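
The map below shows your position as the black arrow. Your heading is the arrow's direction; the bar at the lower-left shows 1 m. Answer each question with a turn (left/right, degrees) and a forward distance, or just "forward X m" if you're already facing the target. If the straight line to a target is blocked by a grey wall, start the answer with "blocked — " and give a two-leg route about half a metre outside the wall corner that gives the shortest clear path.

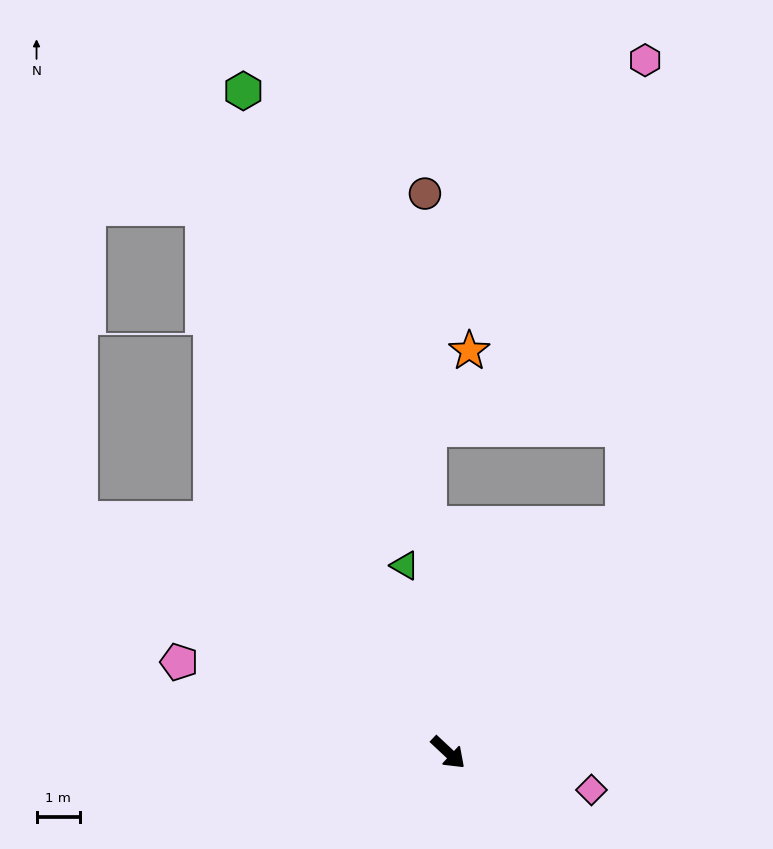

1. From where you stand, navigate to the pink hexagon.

blocked — turn left 96°, forward 6.7 m, then turn left 34°, forward 10.8 m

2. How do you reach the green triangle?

turn left 146°, forward 4.5 m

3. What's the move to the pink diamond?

turn left 28°, forward 3.4 m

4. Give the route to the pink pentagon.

turn right 156°, forward 6.6 m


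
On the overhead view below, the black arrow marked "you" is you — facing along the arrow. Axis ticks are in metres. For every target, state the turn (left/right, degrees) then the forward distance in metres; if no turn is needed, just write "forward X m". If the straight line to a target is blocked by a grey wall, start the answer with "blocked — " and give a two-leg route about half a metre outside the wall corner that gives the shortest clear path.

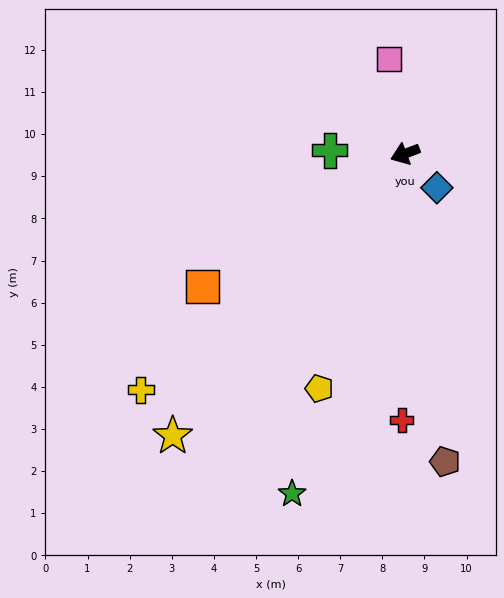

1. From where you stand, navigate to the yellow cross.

turn left 21°, forward 8.4 m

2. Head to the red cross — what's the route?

turn left 68°, forward 6.3 m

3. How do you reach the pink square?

turn right 101°, forward 2.3 m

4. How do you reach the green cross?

turn right 23°, forward 1.8 m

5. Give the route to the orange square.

turn left 12°, forward 5.8 m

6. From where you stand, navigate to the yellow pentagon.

turn left 49°, forward 5.9 m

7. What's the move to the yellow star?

turn left 30°, forward 8.7 m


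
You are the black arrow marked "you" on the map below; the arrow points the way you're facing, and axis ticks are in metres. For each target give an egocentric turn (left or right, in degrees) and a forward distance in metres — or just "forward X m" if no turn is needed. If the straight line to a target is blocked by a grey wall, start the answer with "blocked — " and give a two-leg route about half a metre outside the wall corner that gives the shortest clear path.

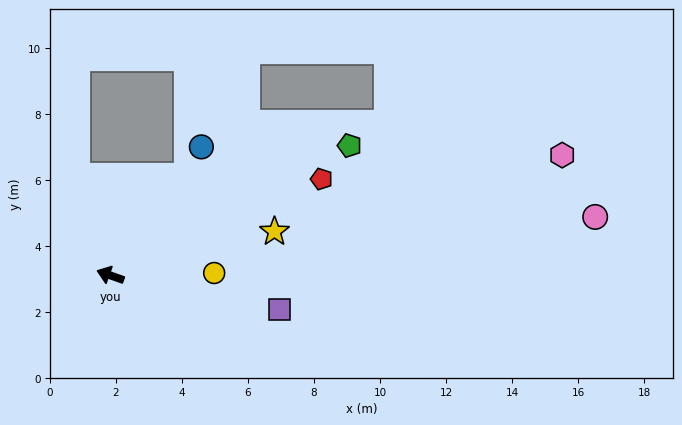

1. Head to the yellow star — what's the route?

turn right 145°, forward 5.1 m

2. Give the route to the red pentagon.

turn right 136°, forward 7.0 m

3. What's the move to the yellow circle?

turn right 159°, forward 3.1 m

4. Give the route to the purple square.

turn right 172°, forward 5.2 m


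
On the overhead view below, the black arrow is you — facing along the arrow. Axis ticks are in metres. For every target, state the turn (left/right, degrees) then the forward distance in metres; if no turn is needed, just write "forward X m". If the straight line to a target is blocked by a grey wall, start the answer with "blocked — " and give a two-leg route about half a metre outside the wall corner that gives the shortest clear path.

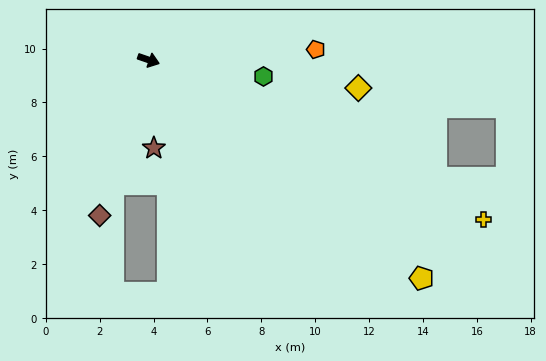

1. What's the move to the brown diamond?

turn right 88°, forward 6.1 m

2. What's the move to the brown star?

turn right 68°, forward 3.3 m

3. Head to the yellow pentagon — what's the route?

turn right 20°, forward 13.0 m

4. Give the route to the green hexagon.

turn left 11°, forward 4.3 m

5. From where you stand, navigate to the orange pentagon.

turn left 23°, forward 6.2 m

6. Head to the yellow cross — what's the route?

turn right 6°, forward 13.8 m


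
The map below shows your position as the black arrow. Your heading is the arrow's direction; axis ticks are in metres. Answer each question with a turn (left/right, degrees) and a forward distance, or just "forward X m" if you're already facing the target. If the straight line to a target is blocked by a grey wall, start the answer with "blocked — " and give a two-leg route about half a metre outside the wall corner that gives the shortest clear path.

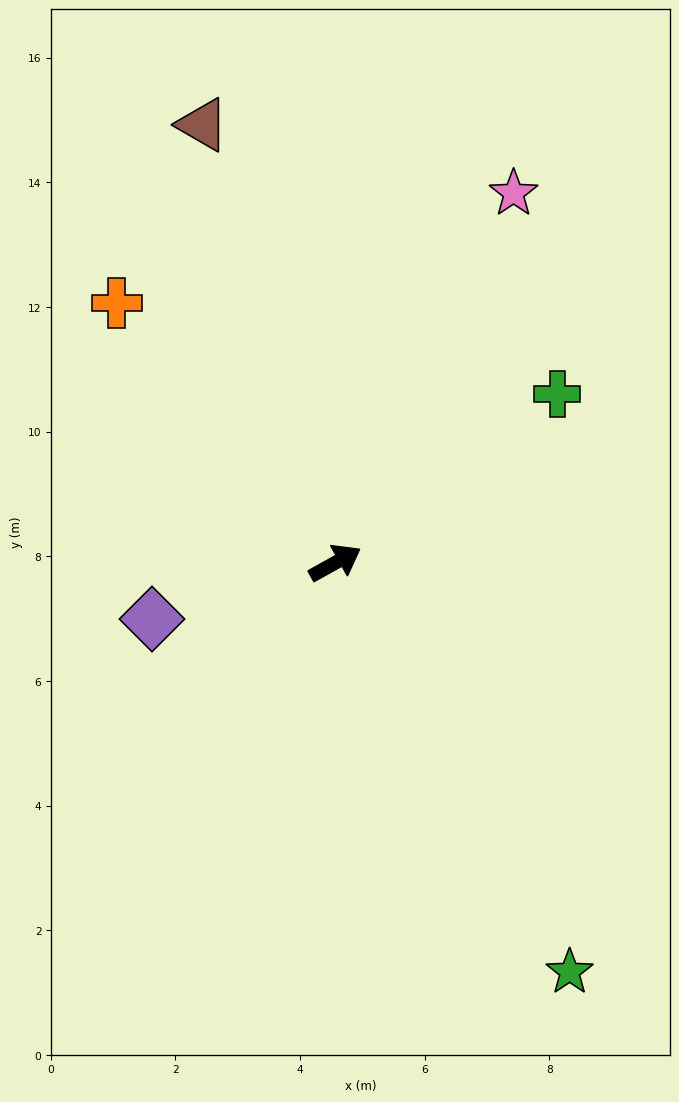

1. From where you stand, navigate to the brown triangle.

turn left 78°, forward 7.3 m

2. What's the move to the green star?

turn right 89°, forward 7.6 m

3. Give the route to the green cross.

turn left 8°, forward 4.5 m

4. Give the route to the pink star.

turn left 35°, forward 6.6 m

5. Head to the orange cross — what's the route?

turn left 101°, forward 5.4 m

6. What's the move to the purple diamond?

turn left 168°, forward 3.1 m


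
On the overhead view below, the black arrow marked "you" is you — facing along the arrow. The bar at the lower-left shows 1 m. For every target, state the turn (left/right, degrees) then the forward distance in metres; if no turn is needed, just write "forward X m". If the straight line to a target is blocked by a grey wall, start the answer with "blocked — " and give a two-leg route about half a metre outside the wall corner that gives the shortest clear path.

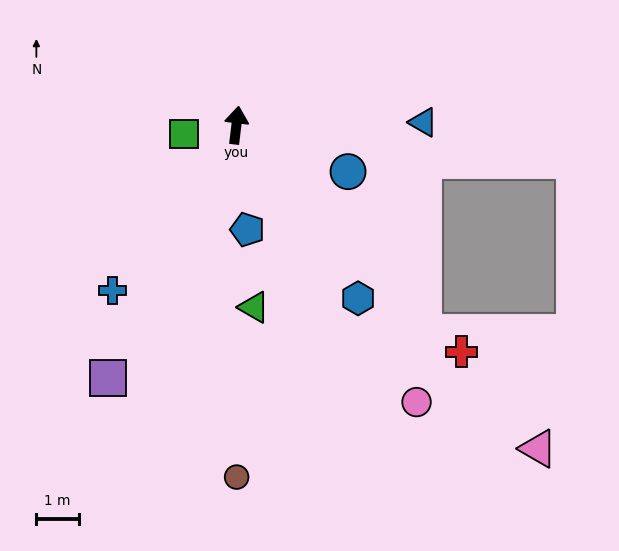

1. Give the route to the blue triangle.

turn right 82°, forward 4.4 m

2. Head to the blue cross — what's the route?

turn left 150°, forward 4.9 m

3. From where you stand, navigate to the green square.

turn left 106°, forward 1.3 m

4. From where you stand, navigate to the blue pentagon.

turn right 167°, forward 2.5 m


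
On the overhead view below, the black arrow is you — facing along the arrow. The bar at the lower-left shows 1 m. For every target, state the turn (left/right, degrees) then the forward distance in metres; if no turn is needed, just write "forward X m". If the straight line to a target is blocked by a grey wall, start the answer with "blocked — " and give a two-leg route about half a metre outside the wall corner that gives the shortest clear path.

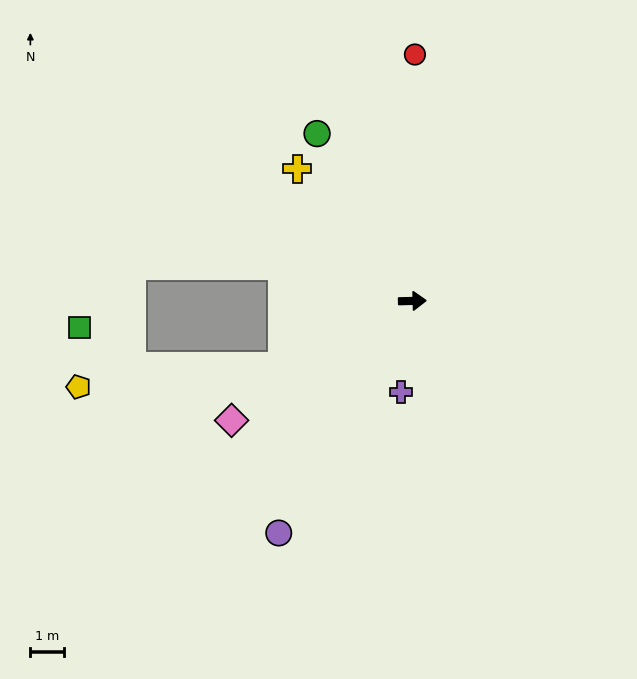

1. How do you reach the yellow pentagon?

blocked — turn right 155°, forward 4.3 m, then turn right 21°, forward 6.1 m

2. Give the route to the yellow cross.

turn left 130°, forward 5.2 m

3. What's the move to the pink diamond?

turn right 148°, forward 6.4 m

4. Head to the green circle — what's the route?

turn left 118°, forward 5.7 m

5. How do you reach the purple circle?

turn right 121°, forward 7.9 m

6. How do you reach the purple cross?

turn right 98°, forward 2.7 m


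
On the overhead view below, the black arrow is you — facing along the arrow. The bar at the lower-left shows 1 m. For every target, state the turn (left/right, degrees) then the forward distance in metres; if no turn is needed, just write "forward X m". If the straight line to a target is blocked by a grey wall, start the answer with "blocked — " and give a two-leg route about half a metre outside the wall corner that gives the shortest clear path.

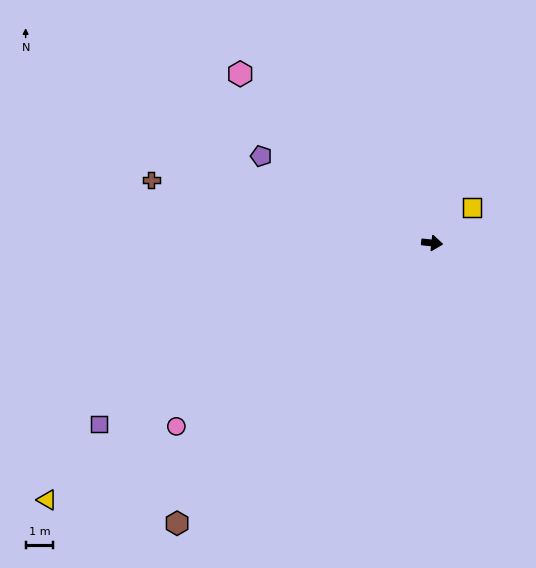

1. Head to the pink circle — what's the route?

turn right 138°, forward 11.3 m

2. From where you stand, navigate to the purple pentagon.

turn left 159°, forward 6.9 m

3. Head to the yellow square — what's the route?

turn left 48°, forward 1.9 m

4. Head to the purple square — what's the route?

turn right 145°, forward 13.7 m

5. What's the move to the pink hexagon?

turn left 145°, forward 9.2 m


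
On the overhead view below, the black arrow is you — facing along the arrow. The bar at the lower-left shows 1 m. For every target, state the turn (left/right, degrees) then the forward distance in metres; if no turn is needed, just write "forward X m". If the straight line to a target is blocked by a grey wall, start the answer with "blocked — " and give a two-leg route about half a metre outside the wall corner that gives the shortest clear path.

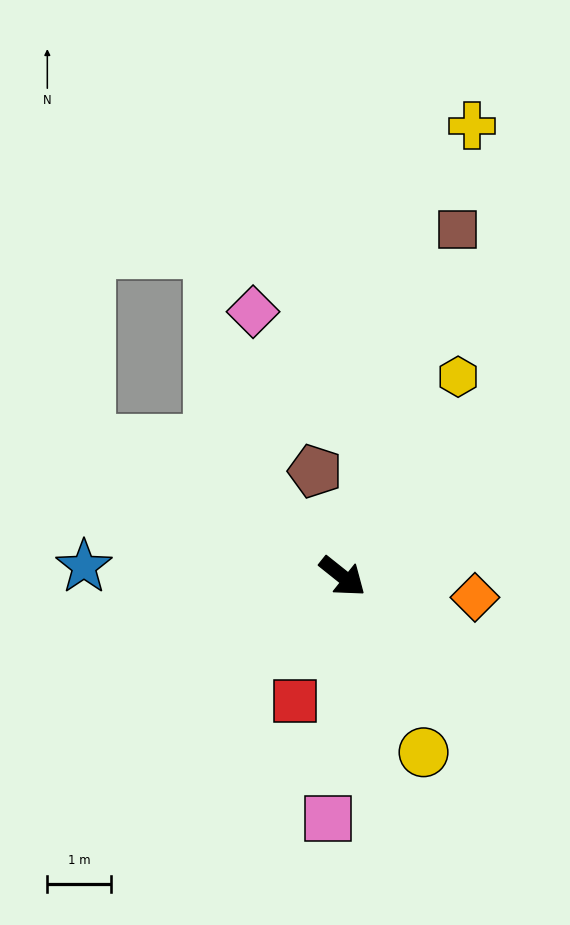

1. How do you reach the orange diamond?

turn left 30°, forward 2.1 m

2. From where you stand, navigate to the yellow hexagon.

turn left 99°, forward 3.6 m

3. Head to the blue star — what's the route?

turn right 144°, forward 4.1 m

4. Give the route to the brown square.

turn left 110°, forward 5.8 m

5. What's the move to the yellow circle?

turn right 27°, forward 3.1 m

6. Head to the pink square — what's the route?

turn right 55°, forward 3.8 m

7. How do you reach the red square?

turn right 72°, forward 2.1 m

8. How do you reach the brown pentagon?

turn left 143°, forward 1.7 m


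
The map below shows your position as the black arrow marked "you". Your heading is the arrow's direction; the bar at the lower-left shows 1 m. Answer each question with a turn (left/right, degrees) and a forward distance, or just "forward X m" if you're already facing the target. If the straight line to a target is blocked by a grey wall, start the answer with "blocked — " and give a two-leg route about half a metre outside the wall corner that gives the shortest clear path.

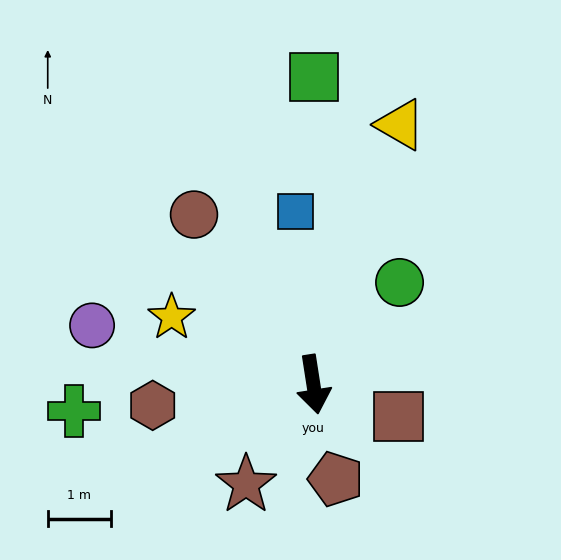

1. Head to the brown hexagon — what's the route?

turn right 91°, forward 2.6 m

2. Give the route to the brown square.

turn left 60°, forward 1.4 m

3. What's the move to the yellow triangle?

turn left 153°, forward 4.4 m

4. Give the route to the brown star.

turn right 43°, forward 1.9 m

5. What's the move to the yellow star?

turn right 124°, forward 2.5 m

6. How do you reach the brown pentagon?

turn left 4°, forward 1.5 m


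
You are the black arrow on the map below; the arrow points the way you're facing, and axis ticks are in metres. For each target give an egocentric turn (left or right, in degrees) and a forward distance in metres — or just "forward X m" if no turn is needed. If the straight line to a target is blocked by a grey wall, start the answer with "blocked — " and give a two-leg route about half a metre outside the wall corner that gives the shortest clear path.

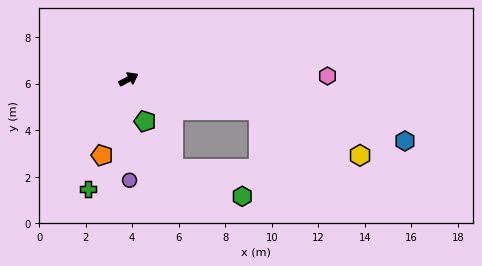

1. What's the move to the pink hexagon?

turn right 27°, forward 8.5 m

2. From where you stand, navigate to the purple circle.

turn right 118°, forward 4.3 m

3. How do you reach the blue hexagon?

turn right 41°, forward 12.2 m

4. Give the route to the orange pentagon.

turn right 137°, forward 3.5 m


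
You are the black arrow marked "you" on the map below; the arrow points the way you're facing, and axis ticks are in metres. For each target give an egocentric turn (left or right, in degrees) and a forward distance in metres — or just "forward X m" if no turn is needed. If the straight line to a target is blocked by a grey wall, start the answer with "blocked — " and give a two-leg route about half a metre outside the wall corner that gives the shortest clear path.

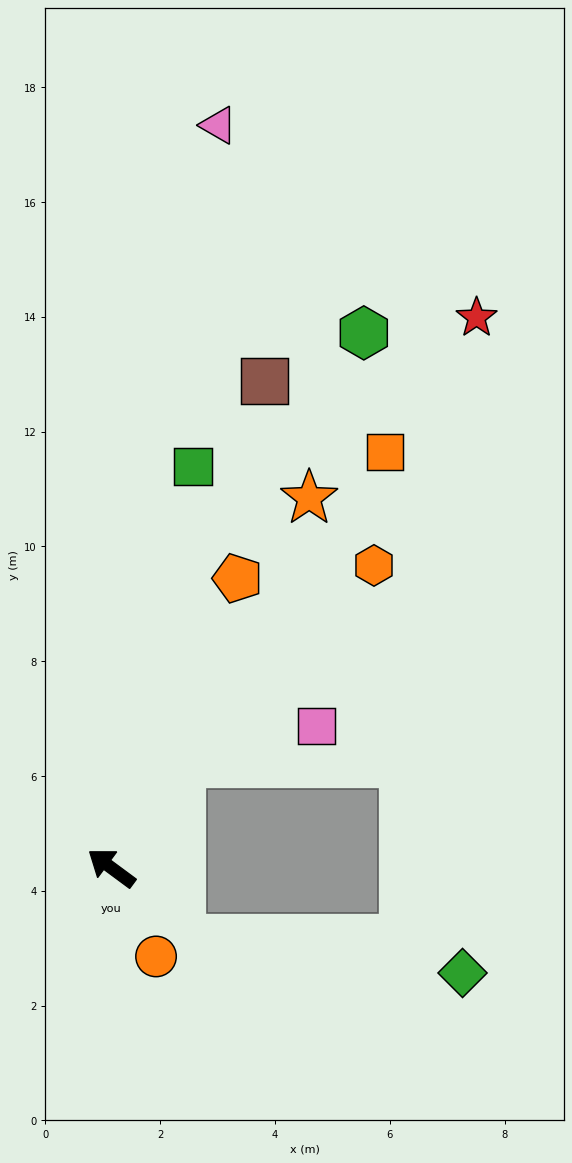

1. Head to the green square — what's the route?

turn right 65°, forward 7.1 m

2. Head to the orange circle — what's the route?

turn left 153°, forward 1.7 m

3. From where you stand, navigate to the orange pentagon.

turn right 77°, forward 5.5 m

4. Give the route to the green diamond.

blocked — turn left 171°, forward 1.7 m, then turn left 39°, forward 4.9 m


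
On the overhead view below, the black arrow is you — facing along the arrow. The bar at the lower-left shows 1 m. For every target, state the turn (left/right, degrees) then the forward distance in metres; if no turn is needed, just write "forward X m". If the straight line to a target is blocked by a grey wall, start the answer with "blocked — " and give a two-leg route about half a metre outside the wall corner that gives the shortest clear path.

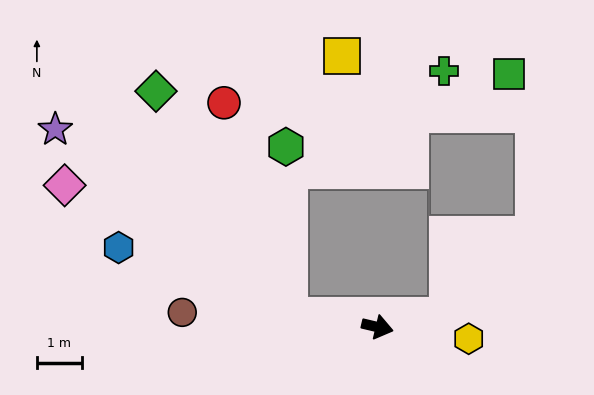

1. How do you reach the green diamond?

blocked — turn right 174°, forward 2.0 m, then turn right 52°, forward 5.8 m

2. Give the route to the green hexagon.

blocked — turn right 174°, forward 2.0 m, then turn right 82°, forward 3.8 m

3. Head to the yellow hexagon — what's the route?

turn left 6°, forward 2.1 m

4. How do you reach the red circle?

blocked — turn right 174°, forward 2.0 m, then turn right 66°, forward 5.0 m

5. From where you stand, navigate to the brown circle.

turn right 171°, forward 4.4 m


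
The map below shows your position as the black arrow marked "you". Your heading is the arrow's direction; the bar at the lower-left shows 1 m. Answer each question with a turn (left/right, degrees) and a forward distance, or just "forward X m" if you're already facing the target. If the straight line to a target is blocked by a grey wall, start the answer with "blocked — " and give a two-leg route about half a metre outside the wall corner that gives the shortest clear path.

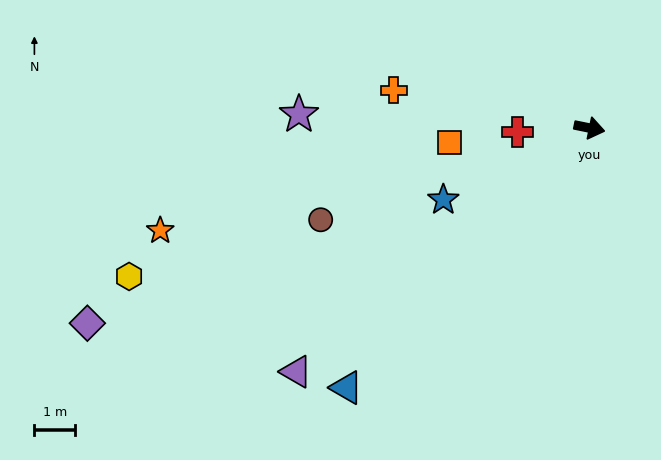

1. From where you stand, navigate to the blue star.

turn right 142°, forward 4.0 m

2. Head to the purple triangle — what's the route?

turn right 129°, forward 9.4 m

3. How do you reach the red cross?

turn right 165°, forward 1.8 m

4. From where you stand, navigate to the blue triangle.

turn right 122°, forward 8.8 m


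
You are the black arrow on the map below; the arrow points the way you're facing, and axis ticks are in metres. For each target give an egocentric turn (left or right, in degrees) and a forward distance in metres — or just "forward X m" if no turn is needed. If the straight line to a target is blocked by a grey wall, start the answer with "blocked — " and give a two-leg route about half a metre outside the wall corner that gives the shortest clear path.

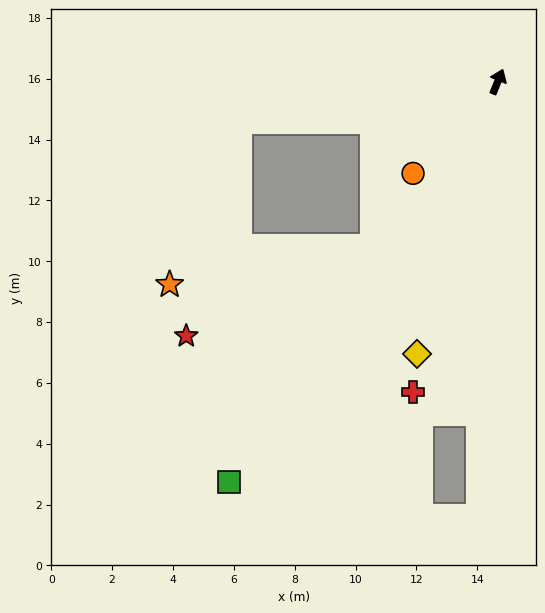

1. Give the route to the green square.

turn left 168°, forward 15.9 m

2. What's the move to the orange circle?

turn left 159°, forward 4.1 m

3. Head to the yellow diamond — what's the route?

turn right 174°, forward 9.3 m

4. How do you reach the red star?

blocked — turn left 121°, forward 8.6 m, then turn left 67°, forward 7.3 m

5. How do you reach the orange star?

blocked — turn left 121°, forward 8.6 m, then turn left 58°, forward 5.8 m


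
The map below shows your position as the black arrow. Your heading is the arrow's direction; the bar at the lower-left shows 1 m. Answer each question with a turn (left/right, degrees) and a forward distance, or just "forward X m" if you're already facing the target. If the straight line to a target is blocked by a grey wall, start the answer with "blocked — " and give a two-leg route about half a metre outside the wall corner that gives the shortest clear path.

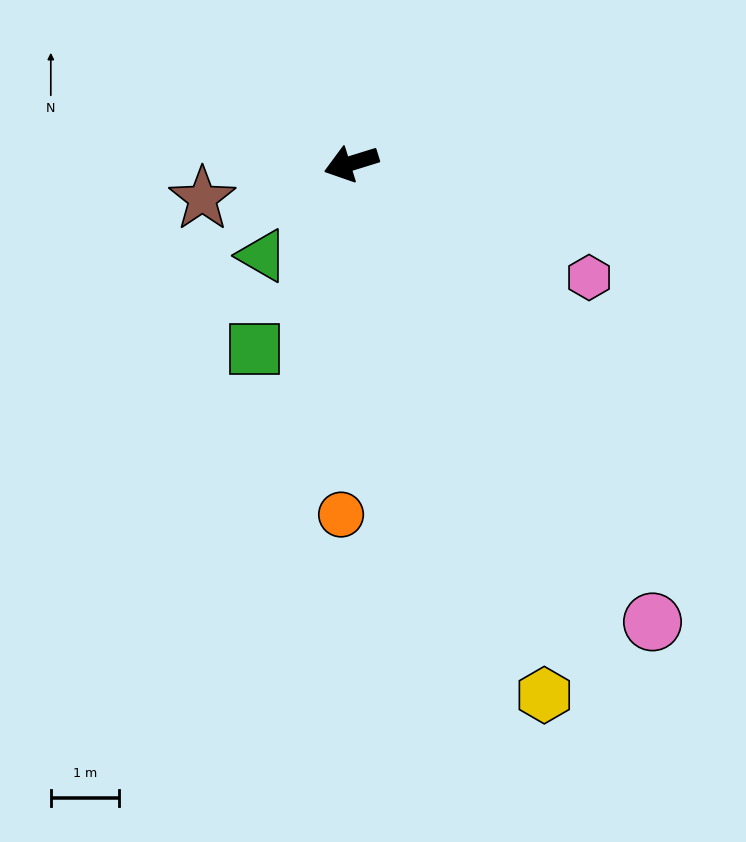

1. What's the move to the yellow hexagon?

turn left 93°, forward 8.3 m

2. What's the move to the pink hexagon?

turn left 137°, forward 3.9 m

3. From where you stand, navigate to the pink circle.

turn left 106°, forward 8.1 m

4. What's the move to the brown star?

turn right 4°, forward 2.3 m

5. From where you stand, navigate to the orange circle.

turn left 71°, forward 5.2 m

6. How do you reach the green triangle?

turn left 29°, forward 1.9 m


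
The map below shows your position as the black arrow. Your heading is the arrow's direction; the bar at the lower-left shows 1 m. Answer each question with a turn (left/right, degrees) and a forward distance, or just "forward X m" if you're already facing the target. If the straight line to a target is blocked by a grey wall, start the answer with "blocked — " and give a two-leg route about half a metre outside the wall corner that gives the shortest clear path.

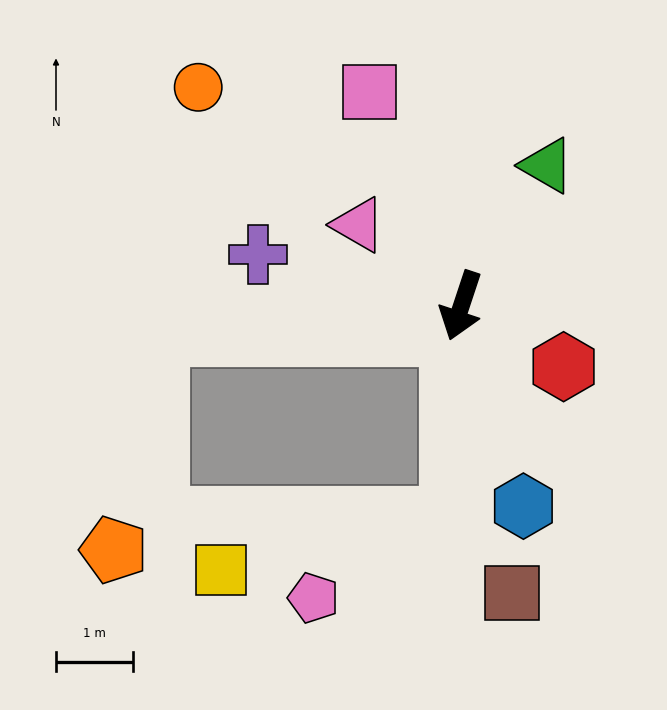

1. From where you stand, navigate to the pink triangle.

turn right 110°, forward 1.7 m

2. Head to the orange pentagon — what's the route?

blocked — turn right 66°, forward 4.0 m, then turn left 73°, forward 2.8 m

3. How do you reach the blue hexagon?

turn left 36°, forward 2.7 m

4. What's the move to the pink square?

turn right 138°, forward 3.0 m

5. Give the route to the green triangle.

turn left 167°, forward 2.1 m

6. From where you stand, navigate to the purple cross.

turn right 86°, forward 2.7 m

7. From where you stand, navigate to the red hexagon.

turn left 78°, forward 1.5 m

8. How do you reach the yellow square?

blocked — turn left 16°, forward 2.8 m, then turn right 75°, forward 3.1 m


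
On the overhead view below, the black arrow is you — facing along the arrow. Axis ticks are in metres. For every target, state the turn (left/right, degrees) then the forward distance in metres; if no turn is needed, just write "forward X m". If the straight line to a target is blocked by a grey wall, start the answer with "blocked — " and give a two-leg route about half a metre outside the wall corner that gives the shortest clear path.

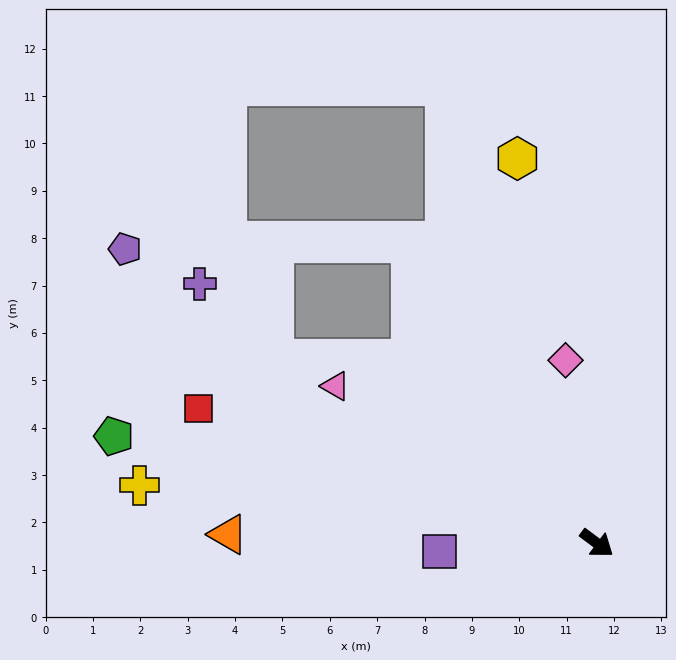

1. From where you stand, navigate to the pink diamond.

turn left 136°, forward 3.9 m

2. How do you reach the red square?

turn right 162°, forward 8.9 m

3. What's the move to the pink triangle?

turn right 174°, forward 6.4 m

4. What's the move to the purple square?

turn right 140°, forward 3.3 m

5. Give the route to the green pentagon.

turn right 156°, forward 10.4 m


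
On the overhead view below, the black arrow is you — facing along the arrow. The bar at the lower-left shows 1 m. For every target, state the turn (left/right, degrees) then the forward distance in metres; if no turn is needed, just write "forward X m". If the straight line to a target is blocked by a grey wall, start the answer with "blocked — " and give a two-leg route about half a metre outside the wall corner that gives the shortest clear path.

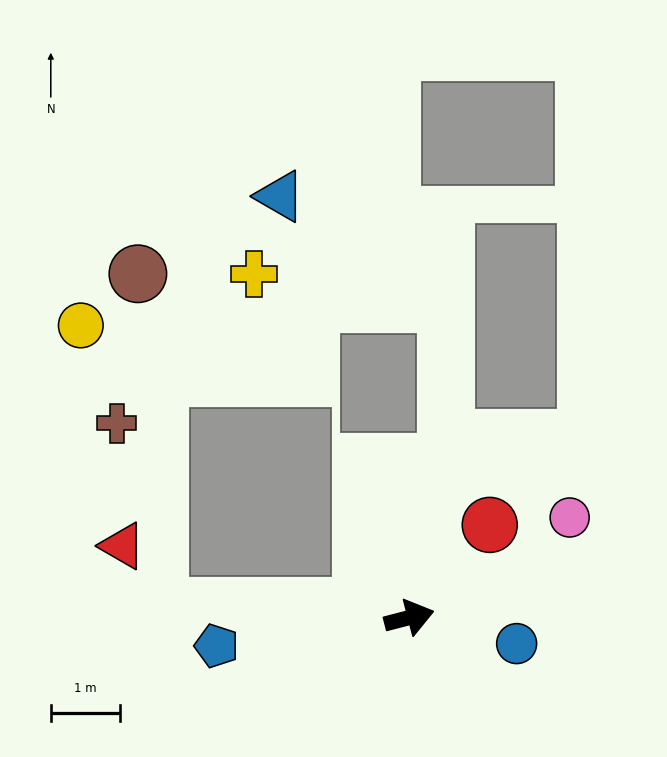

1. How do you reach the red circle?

turn left 34°, forward 1.8 m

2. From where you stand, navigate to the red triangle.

blocked — turn left 163°, forward 3.6 m, then turn right 57°, forward 1.0 m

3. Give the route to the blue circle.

turn right 28°, forward 1.6 m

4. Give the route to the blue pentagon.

turn left 174°, forward 2.8 m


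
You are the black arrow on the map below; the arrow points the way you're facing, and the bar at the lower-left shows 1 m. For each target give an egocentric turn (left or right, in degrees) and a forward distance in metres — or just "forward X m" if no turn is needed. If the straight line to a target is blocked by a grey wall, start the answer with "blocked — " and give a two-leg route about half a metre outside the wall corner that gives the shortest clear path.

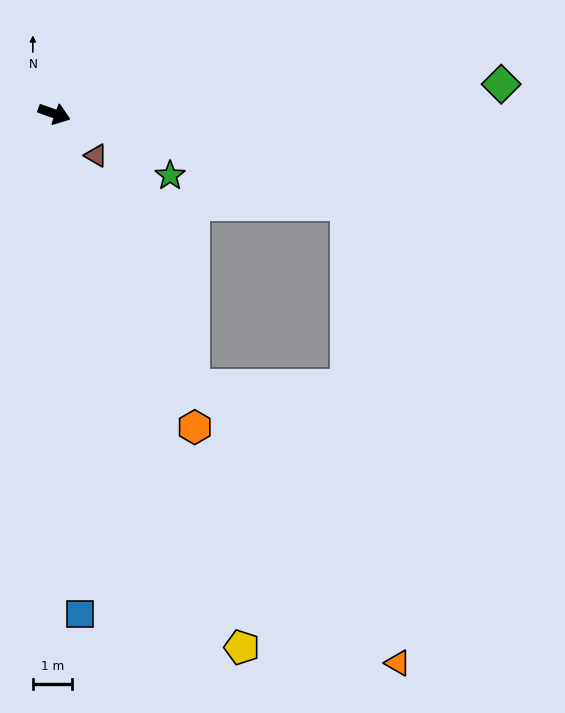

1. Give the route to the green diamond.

turn left 23°, forward 11.6 m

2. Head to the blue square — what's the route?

turn right 68°, forward 12.9 m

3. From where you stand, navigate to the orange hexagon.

turn right 46°, forward 8.9 m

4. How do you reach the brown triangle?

turn right 26°, forward 1.5 m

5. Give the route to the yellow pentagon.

turn right 51°, forward 14.6 m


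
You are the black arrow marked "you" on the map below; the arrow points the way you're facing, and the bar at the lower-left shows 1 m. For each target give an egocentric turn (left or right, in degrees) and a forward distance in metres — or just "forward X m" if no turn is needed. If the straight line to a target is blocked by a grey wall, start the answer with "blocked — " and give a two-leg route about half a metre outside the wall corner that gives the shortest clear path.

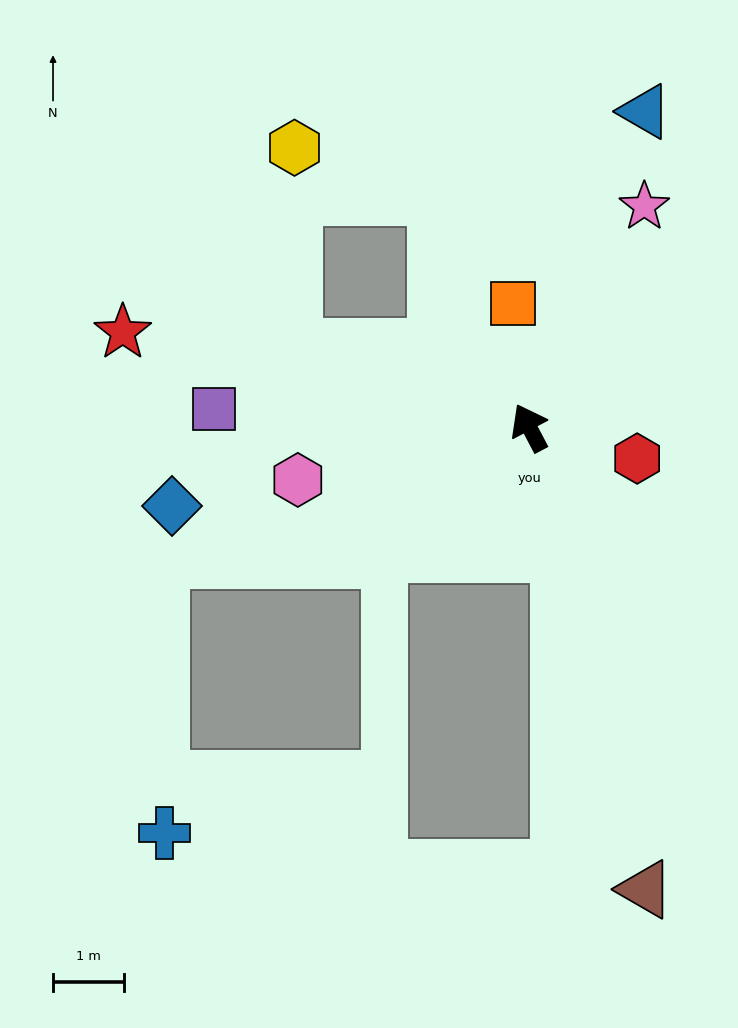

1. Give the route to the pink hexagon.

turn left 75°, forward 3.3 m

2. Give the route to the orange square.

turn right 20°, forward 1.8 m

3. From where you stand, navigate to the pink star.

turn right 55°, forward 3.5 m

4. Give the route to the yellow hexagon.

blocked — turn left 44°, forward 3.5 m, then turn right 72°, forward 2.8 m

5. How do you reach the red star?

turn left 49°, forward 5.9 m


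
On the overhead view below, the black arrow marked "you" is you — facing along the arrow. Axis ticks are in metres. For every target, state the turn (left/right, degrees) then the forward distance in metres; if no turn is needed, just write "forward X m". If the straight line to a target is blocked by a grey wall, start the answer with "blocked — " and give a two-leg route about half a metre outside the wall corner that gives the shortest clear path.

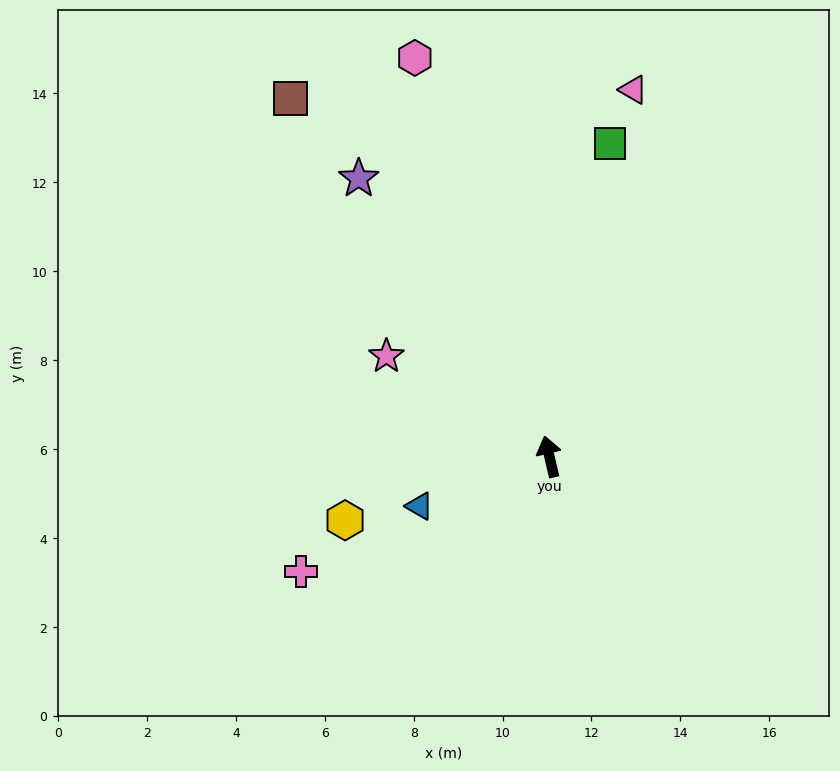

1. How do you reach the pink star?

turn left 45°, forward 4.3 m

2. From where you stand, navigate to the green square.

turn right 24°, forward 7.2 m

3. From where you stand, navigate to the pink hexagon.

turn left 5°, forward 9.5 m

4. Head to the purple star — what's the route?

turn left 21°, forward 7.6 m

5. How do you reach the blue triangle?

turn left 98°, forward 3.1 m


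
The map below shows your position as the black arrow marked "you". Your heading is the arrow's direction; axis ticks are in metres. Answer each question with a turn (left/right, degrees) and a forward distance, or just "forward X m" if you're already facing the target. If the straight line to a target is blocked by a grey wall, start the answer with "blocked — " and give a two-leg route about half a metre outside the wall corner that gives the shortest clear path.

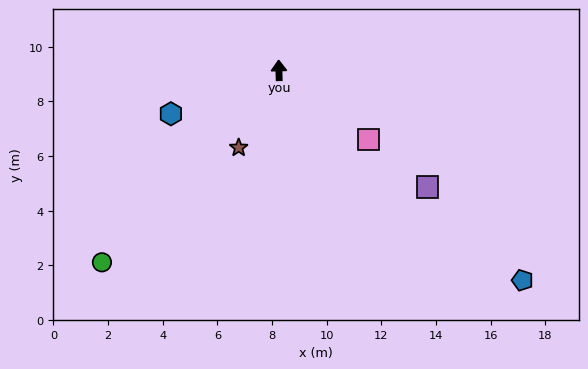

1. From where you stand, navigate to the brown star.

turn left 151°, forward 3.2 m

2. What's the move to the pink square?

turn right 129°, forward 4.1 m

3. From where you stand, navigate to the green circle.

turn left 136°, forward 9.6 m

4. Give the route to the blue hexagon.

turn left 110°, forward 4.3 m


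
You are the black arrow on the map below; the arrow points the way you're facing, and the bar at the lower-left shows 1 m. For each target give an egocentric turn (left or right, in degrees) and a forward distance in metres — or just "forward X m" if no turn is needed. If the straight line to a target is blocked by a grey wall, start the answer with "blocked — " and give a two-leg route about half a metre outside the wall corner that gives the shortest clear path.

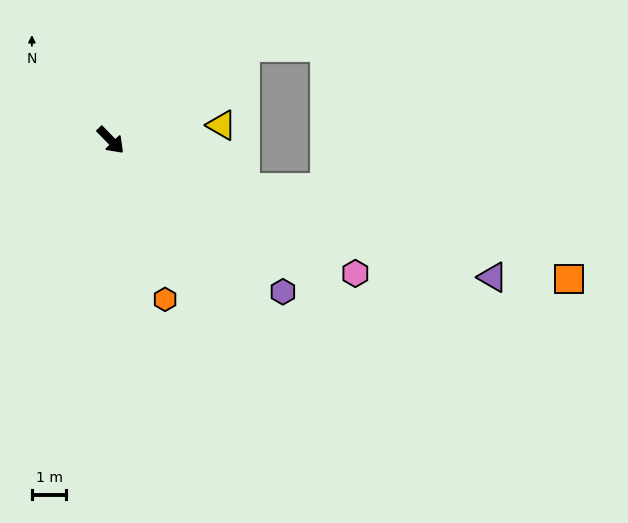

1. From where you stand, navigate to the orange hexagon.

turn right 25°, forward 4.9 m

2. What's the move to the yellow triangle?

turn left 53°, forward 3.2 m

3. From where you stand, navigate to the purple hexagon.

turn left 4°, forward 6.7 m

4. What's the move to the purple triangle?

turn left 26°, forward 11.8 m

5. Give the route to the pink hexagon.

turn left 17°, forward 8.1 m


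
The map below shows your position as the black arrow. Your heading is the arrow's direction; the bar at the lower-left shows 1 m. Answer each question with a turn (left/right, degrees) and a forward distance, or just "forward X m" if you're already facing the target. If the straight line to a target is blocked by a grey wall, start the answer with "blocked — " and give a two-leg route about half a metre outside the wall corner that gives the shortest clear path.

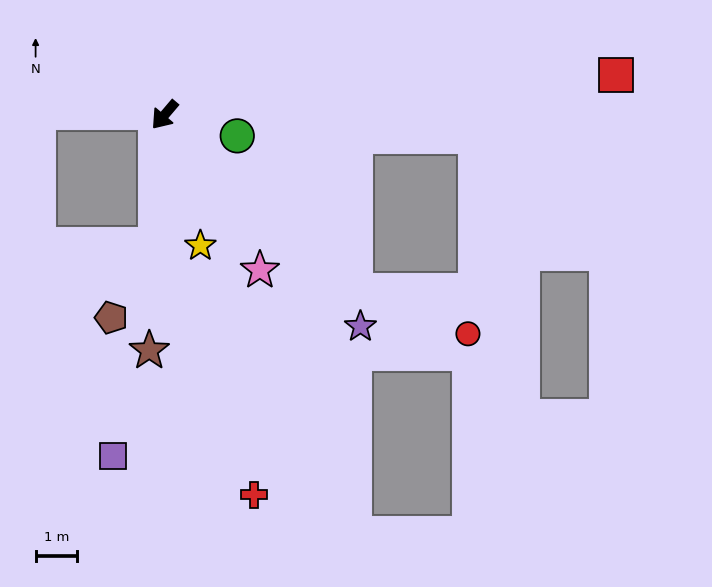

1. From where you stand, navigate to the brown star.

turn left 37°, forward 5.7 m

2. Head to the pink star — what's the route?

turn left 72°, forward 4.4 m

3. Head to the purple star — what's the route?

turn left 83°, forward 6.9 m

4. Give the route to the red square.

turn left 135°, forward 10.8 m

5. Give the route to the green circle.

turn left 114°, forward 1.8 m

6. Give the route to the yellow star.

turn left 56°, forward 3.2 m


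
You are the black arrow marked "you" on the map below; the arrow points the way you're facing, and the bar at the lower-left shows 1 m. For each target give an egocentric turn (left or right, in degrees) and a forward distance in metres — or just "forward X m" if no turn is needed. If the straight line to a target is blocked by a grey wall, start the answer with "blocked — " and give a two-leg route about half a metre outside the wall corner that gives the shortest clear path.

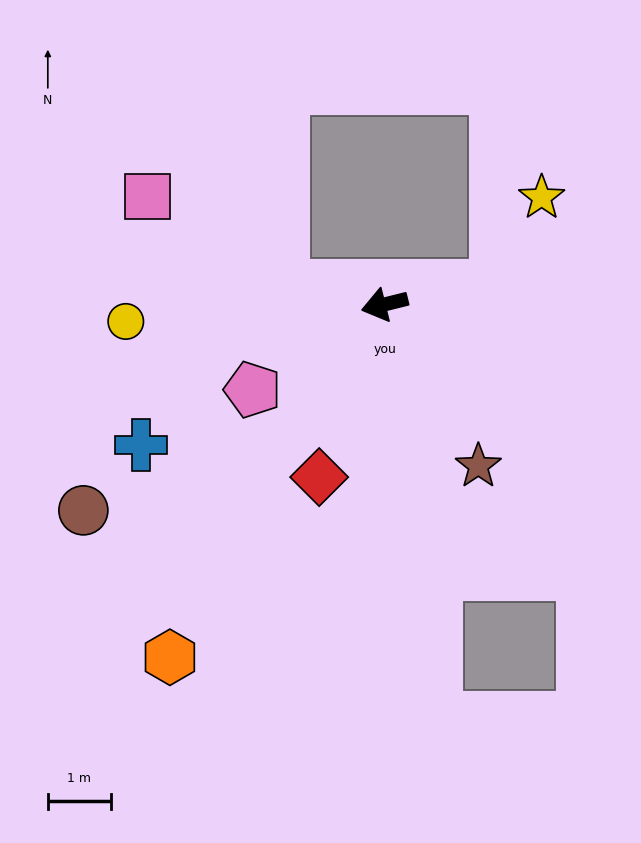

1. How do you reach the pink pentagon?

turn left 19°, forward 2.5 m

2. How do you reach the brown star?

turn left 106°, forward 3.0 m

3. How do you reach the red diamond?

turn left 55°, forward 2.9 m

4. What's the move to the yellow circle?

turn right 10°, forward 4.1 m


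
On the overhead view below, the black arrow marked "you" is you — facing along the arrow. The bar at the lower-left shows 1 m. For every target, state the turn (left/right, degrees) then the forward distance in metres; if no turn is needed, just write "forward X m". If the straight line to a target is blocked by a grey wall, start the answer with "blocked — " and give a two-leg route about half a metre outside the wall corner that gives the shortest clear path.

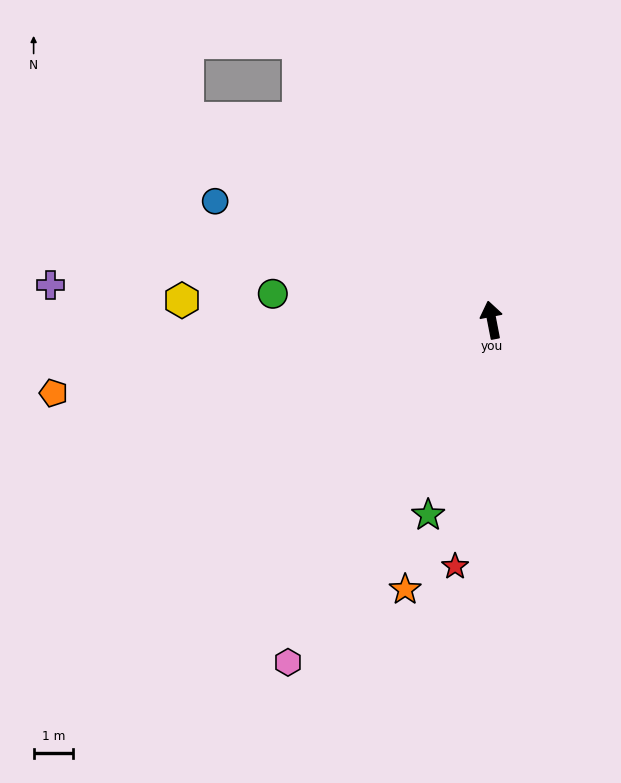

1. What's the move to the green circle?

turn left 72°, forward 5.5 m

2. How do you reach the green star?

turn left 151°, forward 5.1 m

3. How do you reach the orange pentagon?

turn left 88°, forward 11.1 m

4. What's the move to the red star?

turn left 161°, forward 6.3 m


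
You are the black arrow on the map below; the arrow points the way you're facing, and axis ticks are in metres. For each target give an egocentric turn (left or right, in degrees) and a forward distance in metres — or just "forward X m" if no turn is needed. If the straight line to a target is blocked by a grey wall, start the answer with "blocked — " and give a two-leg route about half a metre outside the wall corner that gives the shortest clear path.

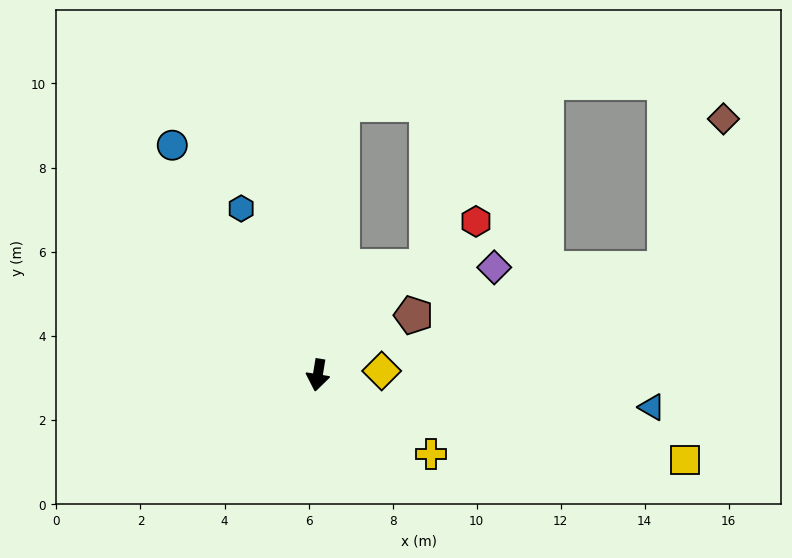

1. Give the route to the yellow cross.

turn left 64°, forward 3.3 m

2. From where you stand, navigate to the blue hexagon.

turn right 146°, forward 4.4 m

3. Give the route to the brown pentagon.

turn left 131°, forward 2.7 m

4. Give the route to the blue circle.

turn right 138°, forward 6.5 m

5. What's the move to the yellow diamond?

turn left 103°, forward 1.5 m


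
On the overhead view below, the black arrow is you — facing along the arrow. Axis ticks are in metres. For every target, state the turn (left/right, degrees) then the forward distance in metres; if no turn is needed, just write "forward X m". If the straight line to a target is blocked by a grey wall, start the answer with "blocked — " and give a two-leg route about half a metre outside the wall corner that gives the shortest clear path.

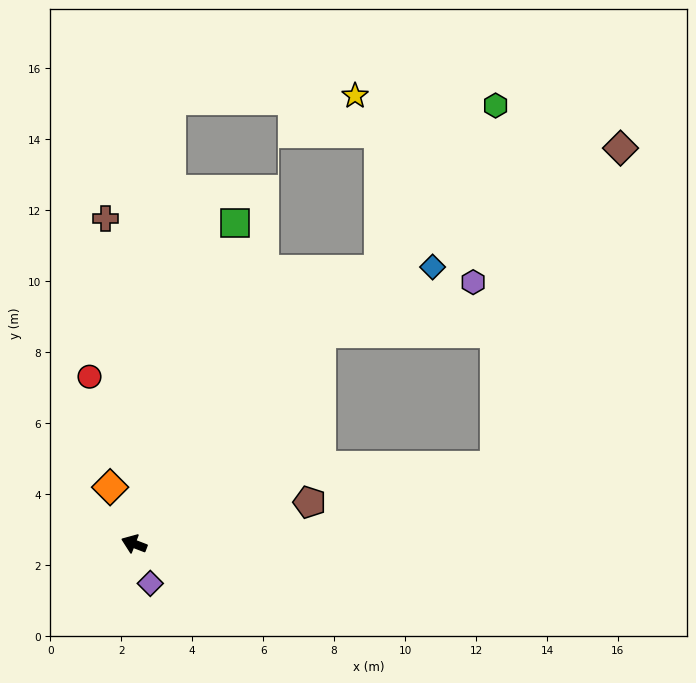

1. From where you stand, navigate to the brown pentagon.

turn right 146°, forward 5.1 m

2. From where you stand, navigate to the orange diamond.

turn right 46°, forward 1.7 m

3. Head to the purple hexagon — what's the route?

blocked — turn right 111°, forward 7.9 m, then turn right 29°, forward 4.5 m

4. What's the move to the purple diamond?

turn left 133°, forward 1.2 m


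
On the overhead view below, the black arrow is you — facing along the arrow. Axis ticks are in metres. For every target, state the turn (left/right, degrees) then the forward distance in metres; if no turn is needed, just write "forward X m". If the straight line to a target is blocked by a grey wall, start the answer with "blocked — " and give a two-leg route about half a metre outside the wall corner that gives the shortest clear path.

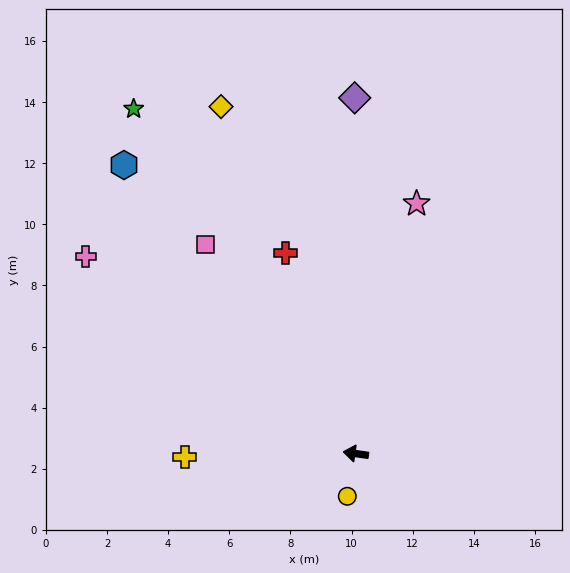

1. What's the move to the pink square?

turn right 46°, forward 8.4 m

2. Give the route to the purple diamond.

turn right 82°, forward 11.6 m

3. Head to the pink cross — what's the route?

turn right 28°, forward 10.9 m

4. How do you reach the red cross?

turn right 63°, forward 7.0 m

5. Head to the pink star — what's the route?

turn right 96°, forward 8.4 m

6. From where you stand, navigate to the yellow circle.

turn left 87°, forward 1.4 m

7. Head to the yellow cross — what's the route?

turn left 9°, forward 5.6 m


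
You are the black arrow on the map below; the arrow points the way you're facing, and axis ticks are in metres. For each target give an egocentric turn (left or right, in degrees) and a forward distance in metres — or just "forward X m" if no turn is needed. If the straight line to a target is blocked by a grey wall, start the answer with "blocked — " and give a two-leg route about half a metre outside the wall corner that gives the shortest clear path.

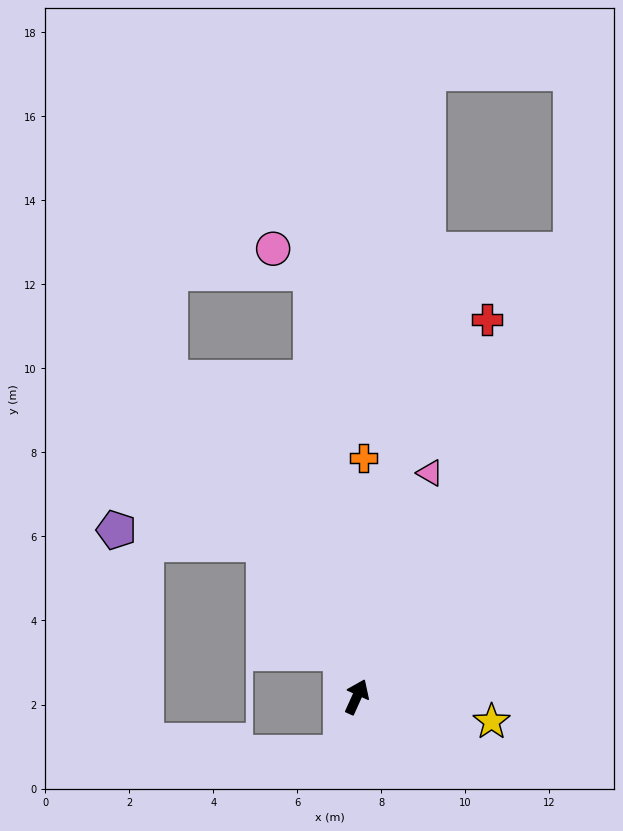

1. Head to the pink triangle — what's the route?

turn left 6°, forward 5.6 m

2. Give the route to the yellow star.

turn right 76°, forward 3.3 m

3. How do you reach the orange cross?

turn left 23°, forward 5.7 m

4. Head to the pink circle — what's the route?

blocked — turn left 30°, forward 10.1 m, then turn left 51°, forward 1.1 m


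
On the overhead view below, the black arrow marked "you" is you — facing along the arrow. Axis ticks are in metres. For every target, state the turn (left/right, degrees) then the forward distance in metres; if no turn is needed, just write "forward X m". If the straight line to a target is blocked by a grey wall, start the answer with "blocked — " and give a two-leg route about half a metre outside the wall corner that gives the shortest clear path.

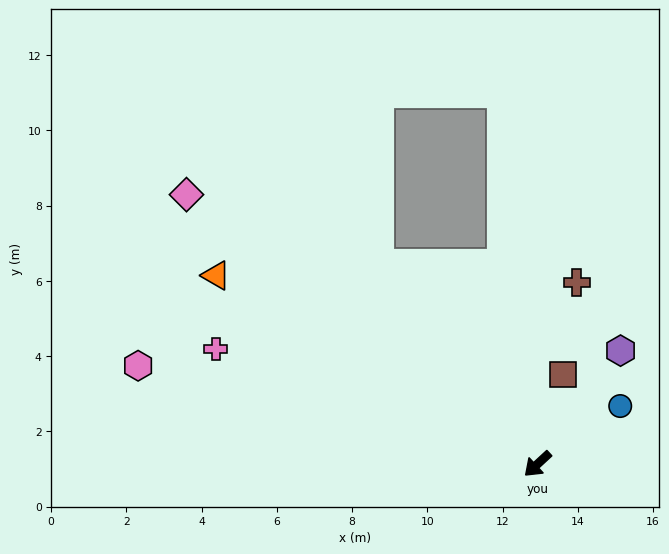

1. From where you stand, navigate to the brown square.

turn right 149°, forward 2.5 m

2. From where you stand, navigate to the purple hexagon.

turn right 169°, forward 3.7 m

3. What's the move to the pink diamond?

turn right 80°, forward 11.8 m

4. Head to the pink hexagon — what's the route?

turn right 57°, forward 10.9 m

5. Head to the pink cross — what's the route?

turn right 62°, forward 9.1 m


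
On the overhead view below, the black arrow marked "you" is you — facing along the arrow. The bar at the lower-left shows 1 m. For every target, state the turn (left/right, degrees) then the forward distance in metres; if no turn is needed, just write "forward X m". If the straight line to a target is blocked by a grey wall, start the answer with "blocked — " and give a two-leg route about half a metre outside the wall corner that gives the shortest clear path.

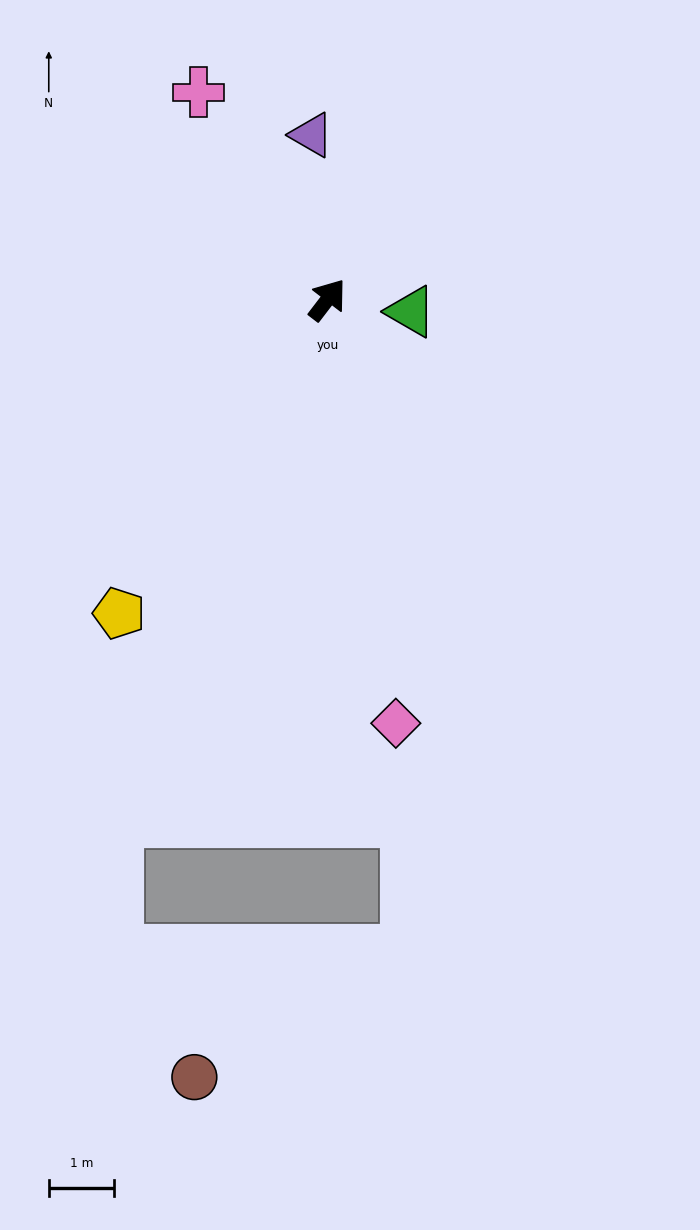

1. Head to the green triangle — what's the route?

turn right 61°, forward 1.3 m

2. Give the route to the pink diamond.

turn right 133°, forward 6.6 m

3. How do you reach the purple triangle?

turn left 43°, forward 2.5 m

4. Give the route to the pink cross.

turn left 69°, forward 3.8 m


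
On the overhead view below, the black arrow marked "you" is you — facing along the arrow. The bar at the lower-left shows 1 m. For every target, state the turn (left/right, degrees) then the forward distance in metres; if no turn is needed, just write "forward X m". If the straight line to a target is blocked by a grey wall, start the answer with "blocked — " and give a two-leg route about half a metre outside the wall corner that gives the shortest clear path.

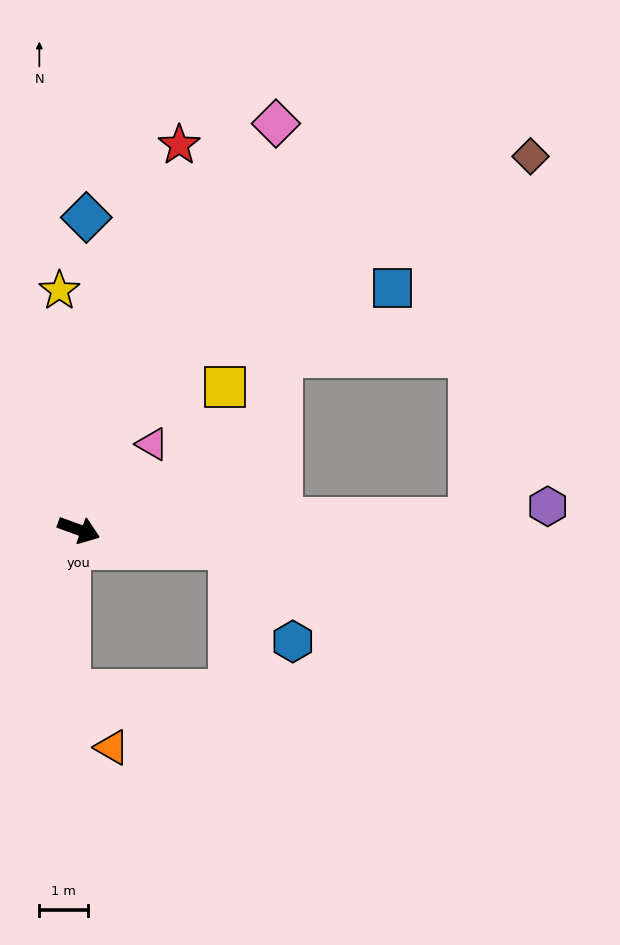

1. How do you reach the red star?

turn left 95°, forward 8.2 m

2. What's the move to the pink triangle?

turn left 69°, forward 2.3 m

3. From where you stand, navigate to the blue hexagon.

blocked — turn left 12°, forward 3.1 m, then turn right 47°, forward 2.3 m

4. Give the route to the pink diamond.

turn left 84°, forward 9.3 m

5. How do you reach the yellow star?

turn left 115°, forward 5.0 m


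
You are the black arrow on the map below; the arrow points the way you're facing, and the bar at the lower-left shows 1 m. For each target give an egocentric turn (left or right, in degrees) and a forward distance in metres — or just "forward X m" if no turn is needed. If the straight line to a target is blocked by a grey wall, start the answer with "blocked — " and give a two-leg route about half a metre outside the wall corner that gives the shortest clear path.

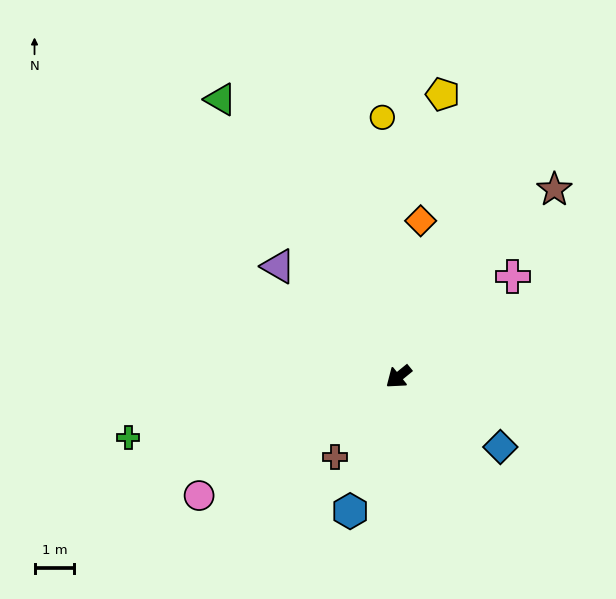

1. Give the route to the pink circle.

turn right 8°, forward 5.8 m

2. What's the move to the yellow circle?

turn right 126°, forward 6.5 m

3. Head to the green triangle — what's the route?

turn right 96°, forward 8.3 m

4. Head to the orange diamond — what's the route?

turn right 137°, forward 4.0 m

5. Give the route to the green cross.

turn right 26°, forward 7.0 m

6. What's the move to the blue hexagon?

turn left 31°, forward 3.6 m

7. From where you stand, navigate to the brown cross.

turn left 12°, forward 2.6 m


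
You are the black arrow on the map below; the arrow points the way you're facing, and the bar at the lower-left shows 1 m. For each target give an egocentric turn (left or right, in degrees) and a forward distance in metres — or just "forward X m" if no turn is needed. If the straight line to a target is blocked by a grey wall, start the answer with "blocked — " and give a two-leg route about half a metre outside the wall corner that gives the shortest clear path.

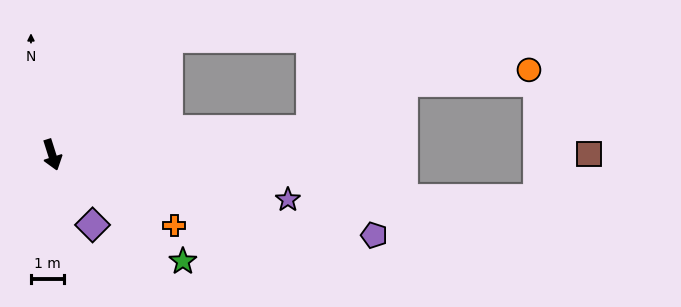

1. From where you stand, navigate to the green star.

turn left 33°, forward 5.1 m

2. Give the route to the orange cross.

turn left 42°, forward 4.3 m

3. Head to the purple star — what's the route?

turn left 62°, forward 7.3 m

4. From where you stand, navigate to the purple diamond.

turn left 12°, forward 2.4 m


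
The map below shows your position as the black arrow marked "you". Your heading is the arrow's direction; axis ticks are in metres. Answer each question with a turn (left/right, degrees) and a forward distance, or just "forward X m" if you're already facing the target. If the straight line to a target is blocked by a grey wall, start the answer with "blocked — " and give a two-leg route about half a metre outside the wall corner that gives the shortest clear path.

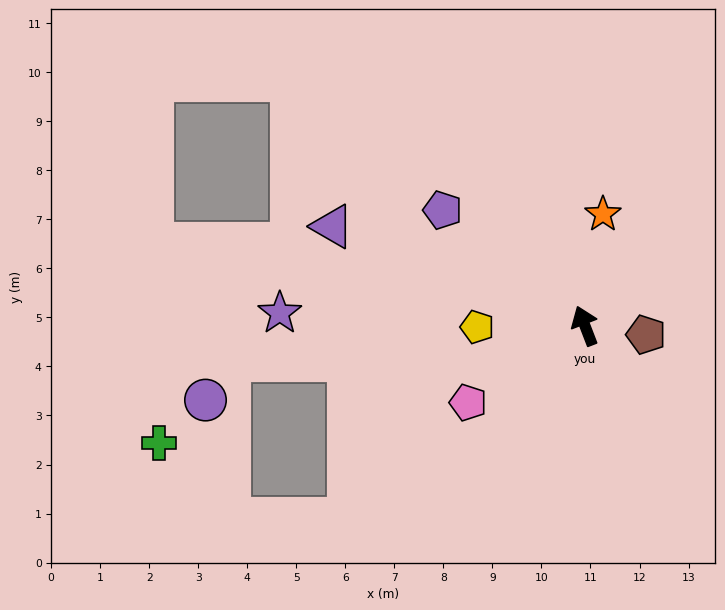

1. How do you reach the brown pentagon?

turn right 119°, forward 1.3 m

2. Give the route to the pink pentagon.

turn left 102°, forward 2.9 m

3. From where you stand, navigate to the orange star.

turn right 30°, forward 2.3 m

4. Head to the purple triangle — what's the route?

turn left 47°, forward 5.5 m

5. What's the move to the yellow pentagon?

turn left 70°, forward 2.2 m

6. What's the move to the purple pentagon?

turn left 30°, forward 3.7 m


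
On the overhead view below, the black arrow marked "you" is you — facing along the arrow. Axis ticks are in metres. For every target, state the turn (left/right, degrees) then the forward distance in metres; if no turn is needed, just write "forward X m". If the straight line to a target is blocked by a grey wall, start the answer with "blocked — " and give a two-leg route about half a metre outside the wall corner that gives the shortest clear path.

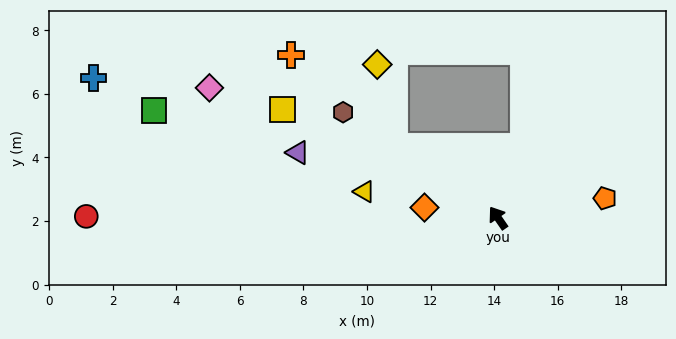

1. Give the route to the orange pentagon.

turn right 114°, forward 3.4 m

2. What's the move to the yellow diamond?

blocked — turn left 20°, forward 3.9 m, then turn right 42°, forward 2.6 m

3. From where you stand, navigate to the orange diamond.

turn left 47°, forward 2.3 m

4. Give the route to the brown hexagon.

turn left 21°, forward 5.9 m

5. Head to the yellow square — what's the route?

turn left 29°, forward 7.6 m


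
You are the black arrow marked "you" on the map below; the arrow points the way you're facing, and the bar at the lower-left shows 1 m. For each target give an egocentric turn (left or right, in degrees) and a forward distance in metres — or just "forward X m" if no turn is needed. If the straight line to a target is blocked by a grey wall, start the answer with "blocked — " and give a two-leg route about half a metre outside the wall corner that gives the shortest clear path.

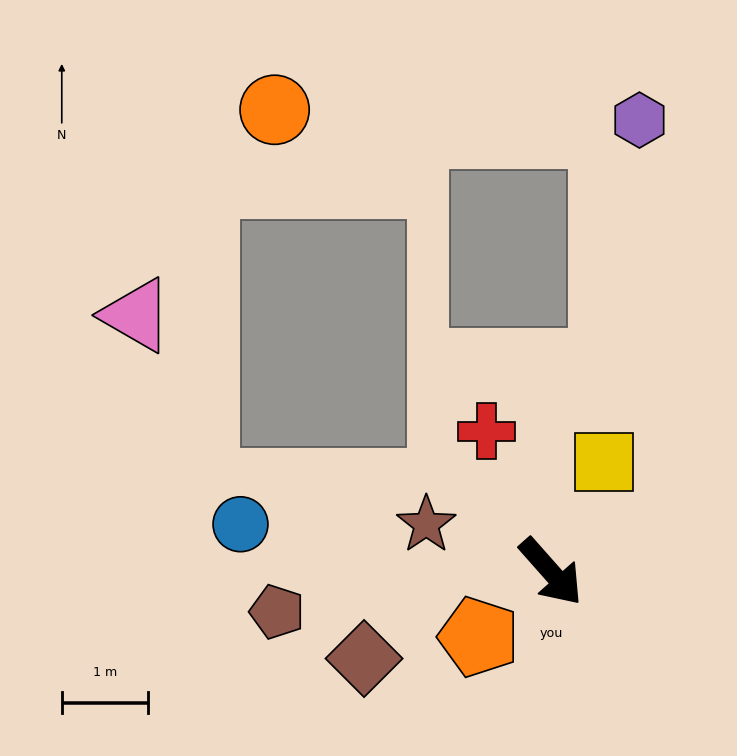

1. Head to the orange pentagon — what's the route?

turn right 90°, forward 1.1 m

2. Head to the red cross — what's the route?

turn left 163°, forward 1.8 m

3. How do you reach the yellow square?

turn left 113°, forward 1.4 m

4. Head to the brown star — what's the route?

turn right 152°, forward 1.5 m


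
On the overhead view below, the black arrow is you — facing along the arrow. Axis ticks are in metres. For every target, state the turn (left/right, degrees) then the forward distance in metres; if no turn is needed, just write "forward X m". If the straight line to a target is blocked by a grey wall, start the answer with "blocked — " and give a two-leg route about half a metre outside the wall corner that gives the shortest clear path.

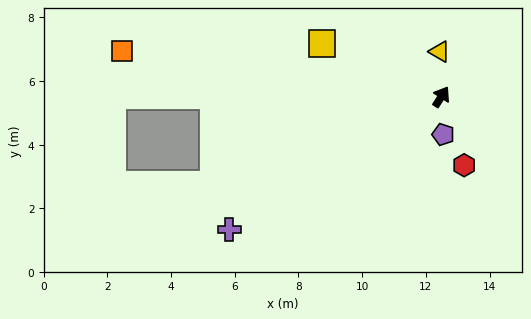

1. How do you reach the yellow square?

turn left 98°, forward 4.1 m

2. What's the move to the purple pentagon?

turn right 145°, forward 1.2 m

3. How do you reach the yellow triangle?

turn left 35°, forward 1.4 m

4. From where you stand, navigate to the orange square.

turn left 114°, forward 10.1 m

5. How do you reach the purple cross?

turn left 154°, forward 7.9 m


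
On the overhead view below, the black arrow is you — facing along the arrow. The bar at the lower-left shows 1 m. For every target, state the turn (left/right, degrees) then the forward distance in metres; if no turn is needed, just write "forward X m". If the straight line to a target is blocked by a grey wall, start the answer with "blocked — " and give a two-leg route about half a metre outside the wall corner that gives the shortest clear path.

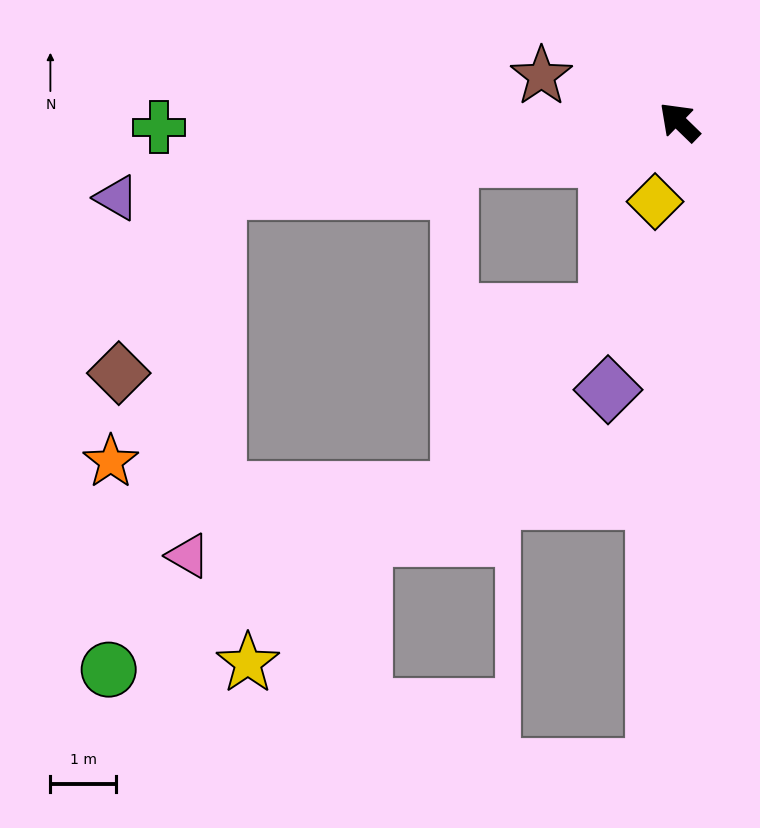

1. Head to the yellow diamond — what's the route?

turn left 117°, forward 1.3 m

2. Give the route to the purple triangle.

turn left 52°, forward 8.7 m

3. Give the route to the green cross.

turn left 45°, forward 8.0 m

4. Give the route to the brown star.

turn left 26°, forward 2.2 m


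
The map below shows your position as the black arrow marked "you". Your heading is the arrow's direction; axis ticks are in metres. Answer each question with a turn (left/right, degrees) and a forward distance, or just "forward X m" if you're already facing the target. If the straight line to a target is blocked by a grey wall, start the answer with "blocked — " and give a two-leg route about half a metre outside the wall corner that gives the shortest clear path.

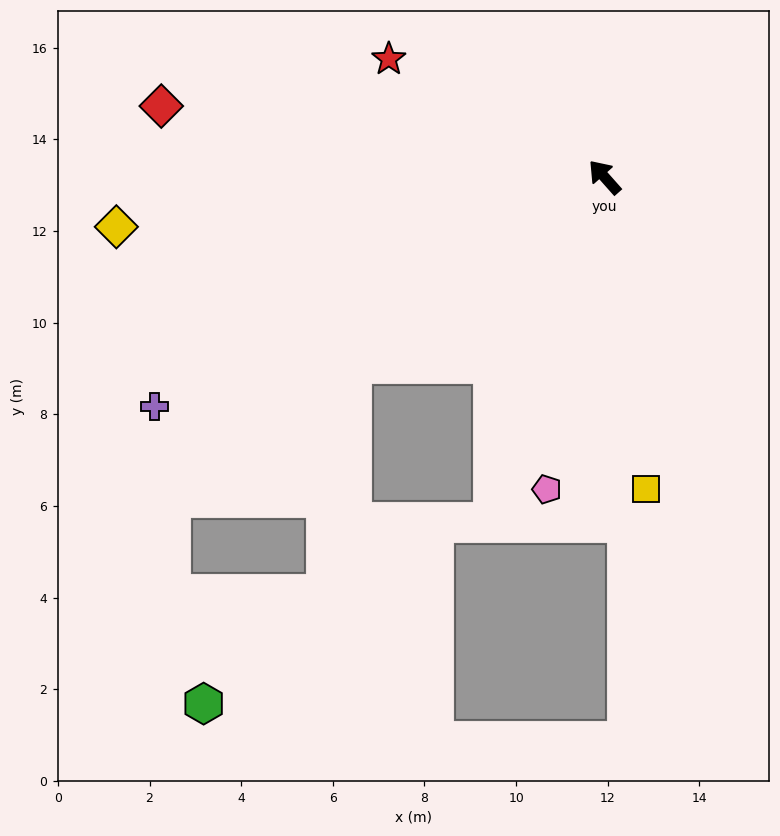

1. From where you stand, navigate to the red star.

turn left 20°, forward 5.4 m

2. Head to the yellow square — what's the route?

turn left 146°, forward 6.9 m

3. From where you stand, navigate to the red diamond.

turn left 39°, forward 9.8 m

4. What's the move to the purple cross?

turn left 75°, forward 11.0 m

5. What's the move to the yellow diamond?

turn left 54°, forward 10.7 m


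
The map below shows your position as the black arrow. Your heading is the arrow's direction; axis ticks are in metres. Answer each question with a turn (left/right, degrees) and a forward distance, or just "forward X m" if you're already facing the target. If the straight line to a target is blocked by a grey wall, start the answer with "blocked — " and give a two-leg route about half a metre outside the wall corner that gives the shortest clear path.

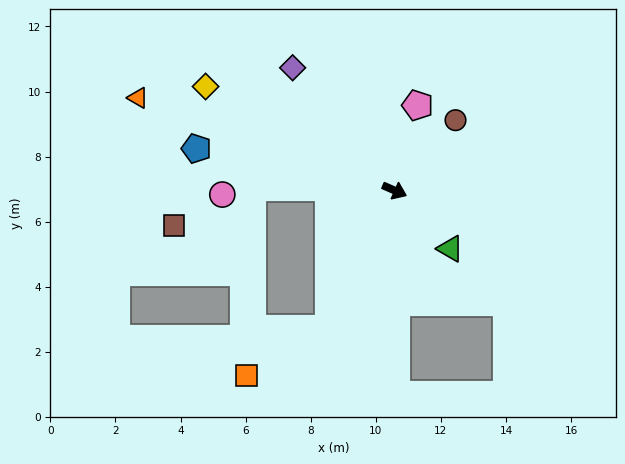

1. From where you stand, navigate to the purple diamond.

turn left 153°, forward 4.9 m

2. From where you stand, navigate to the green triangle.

turn right 23°, forward 2.5 m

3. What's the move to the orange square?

blocked — turn right 92°, forward 4.7 m, then turn right 35°, forward 2.9 m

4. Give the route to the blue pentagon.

turn right 168°, forward 6.2 m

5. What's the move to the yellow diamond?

turn left 175°, forward 6.6 m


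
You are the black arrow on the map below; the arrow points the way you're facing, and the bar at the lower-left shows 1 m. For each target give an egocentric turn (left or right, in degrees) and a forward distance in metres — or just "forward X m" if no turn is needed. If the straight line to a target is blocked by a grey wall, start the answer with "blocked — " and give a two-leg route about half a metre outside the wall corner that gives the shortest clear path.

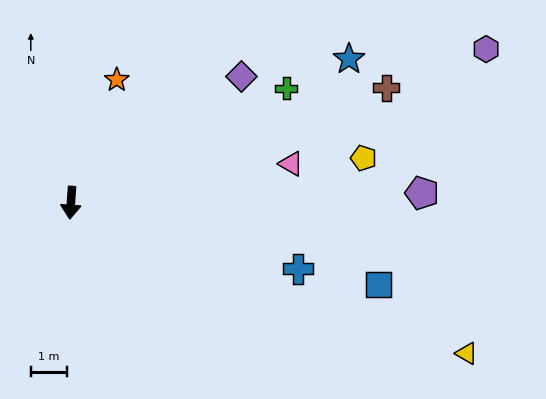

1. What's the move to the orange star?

turn left 164°, forward 3.6 m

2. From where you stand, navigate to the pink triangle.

turn left 104°, forward 6.1 m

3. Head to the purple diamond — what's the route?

turn left 130°, forward 5.8 m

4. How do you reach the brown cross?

turn left 114°, forward 9.2 m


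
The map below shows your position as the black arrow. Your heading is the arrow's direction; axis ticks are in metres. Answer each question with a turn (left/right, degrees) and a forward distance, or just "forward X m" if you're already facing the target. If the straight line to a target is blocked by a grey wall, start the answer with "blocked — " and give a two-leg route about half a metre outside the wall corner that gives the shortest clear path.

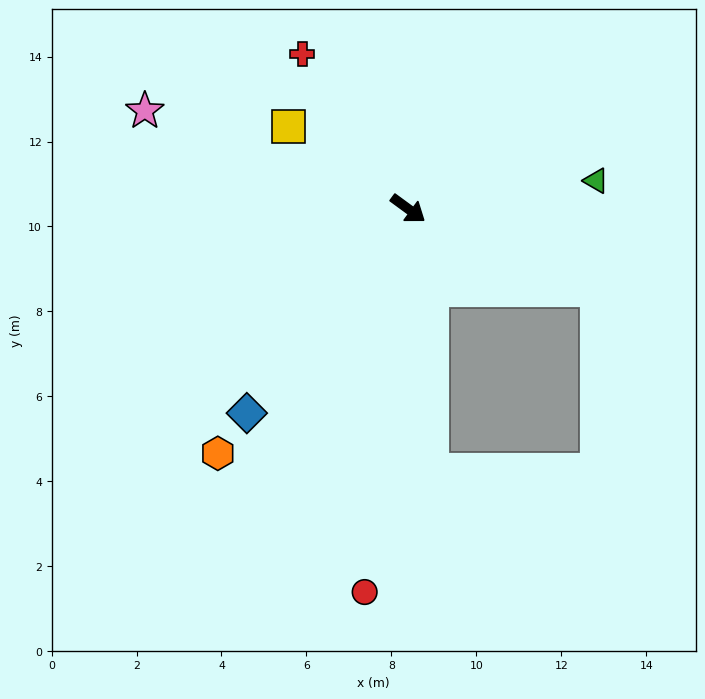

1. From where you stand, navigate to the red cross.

turn left 161°, forward 4.4 m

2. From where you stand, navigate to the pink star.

turn right 164°, forward 6.6 m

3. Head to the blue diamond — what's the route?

turn right 92°, forward 6.1 m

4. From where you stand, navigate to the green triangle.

turn left 45°, forward 4.5 m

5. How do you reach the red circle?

turn right 60°, forward 9.1 m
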